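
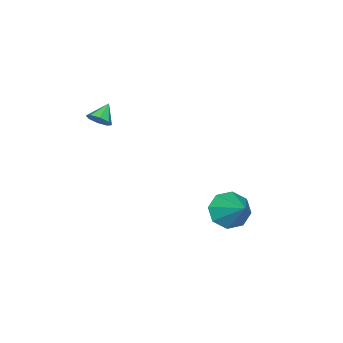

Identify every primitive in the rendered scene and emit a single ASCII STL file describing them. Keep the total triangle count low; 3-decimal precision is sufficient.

solid 
facet normal -0.435 -0.701 -0.565
outer loop
vertex -2.914 1.304 -2.636
vertex -3.802 1.588 -2.304
vertex -3.224 1.844 -3.067
endloop
endfacet
facet normal 0.911 0.290 -0.292
outer loop
vertex -2.914 1.304 -2.636
vertex -3.224 1.844 -3.067
vertex -2.978 2.912 -1.236
endloop
endfacet
facet normal -0.436 -0.700 -0.565
outer loop
vertex -3.224 1.844 -3.067
vertex -3.802 1.588 -2.304
vertex -3.873 2.235 -3.05
endloop
endfacet
facet normal 0.439 0.749 -0.496
outer loop
vertex -3.224 1.844 -3.067
vertex -3.873 2.235 -3.05
vertex -2.978 2.912 -1.236
endloop
endfacet
facet normal -0.436 -0.700 -0.566
outer loop
vertex -3.873 2.235 -3.05
vertex -3.802 1.588 -2.304
vertex -4.48 2.247 -2.597
endloop
endfacet
facet normal -0.179 0.947 -0.265
outer loop
vertex -3.873 2.235 -3.05
vertex -4.48 2.247 -2.597
vertex -2.978 2.912 -1.236
endloop
endfacet
facet normal -0.436 -0.700 -0.565
outer loop
vertex -4.48 2.247 -2.597
vertex -3.802 1.588 -2.304
vertex -4.69 1.873 -1.972
endloop
endfacet
facet normal -0.581 0.769 0.265
outer loop
vertex -4.48 2.247 -2.597
vertex -4.69 1.873 -1.972
vertex -2.978 2.912 -1.236
endloop
endfacet
facet normal -0.436 -0.700 -0.565
outer loop
vertex -4.69 1.873 -1.972
vertex -3.802 1.588 -2.304
vertex -4.379 1.332 -1.542
endloop
endfacet
facet normal -0.531 0.319 0.785
outer loop
vertex -4.69 1.873 -1.972
vertex -4.379 1.332 -1.542
vertex -2.978 2.912 -1.236
endloop
endfacet
facet normal -0.436 -0.700 -0.565
outer loop
vertex -4.379 1.332 -1.542
vertex -3.802 1.588 -2.304
vertex -3.73 0.941 -1.558
endloop
endfacet
facet normal -0.059 -0.139 0.989
outer loop
vertex -4.379 1.332 -1.542
vertex -3.73 0.941 -1.558
vertex -2.978 2.912 -1.236
endloop
endfacet
facet normal -0.436 -0.700 -0.565
outer loop
vertex -3.73 0.941 -1.558
vertex -3.802 1.588 -2.304
vertex -3.123 0.93 -2.012
endloop
endfacet
facet normal 0.560 -0.337 0.757
outer loop
vertex -3.73 0.941 -1.558
vertex -3.123 0.93 -2.012
vertex -2.978 2.912 -1.236
endloop
endfacet
facet normal -0.435 -0.700 -0.566
outer loop
vertex -3.123 0.93 -2.012
vertex -3.802 1.588 -2.304
vertex -2.914 1.304 -2.636
endloop
endfacet
facet normal 0.961 -0.159 0.227
outer loop
vertex -3.123 0.93 -2.012
vertex -2.914 1.304 -2.636
vertex -2.978 2.912 -1.236
endloop
endfacet
facet normal 0.773 0.054 -0.633
outer loop
vertex -0.214 -2.494 3.737
vertex -0.523 -2.793 3.334
vertex -0.454 -2.223 3.467
endloop
endfacet
facet normal -0.065 0.675 0.735
outer loop
vertex -0.214 -2.494 3.737
vertex -0.454 -2.223 3.467
vertex -1.297 -2.847 3.966
endloop
endfacet
facet normal 0.773 0.054 -0.632
outer loop
vertex -0.454 -2.223 3.467
vertex -0.523 -2.793 3.334
vertex -0.734 -2.286 3.119
endloop
endfacet
facet normal -0.484 0.843 0.237
outer loop
vertex -0.454 -2.223 3.467
vertex -0.734 -2.286 3.119
vertex -1.297 -2.847 3.966
endloop
endfacet
facet normal 0.773 0.053 -0.633
outer loop
vertex -0.734 -2.286 3.119
vertex -0.523 -2.793 3.334
vertex -0.891 -2.646 2.897
endloop
endfacet
facet normal -0.836 0.502 -0.223
outer loop
vertex -0.734 -2.286 3.119
vertex -0.891 -2.646 2.897
vertex -1.297 -2.847 3.966
endloop
endfacet
facet normal 0.773 0.054 -0.633
outer loop
vertex -0.891 -2.646 2.897
vertex -0.523 -2.793 3.334
vertex -0.833 -3.093 2.93
endloop
endfacet
facet normal -0.915 -0.146 -0.375
outer loop
vertex -0.891 -2.646 2.897
vertex -0.833 -3.093 2.93
vertex -1.297 -2.847 3.966
endloop
endfacet
facet normal 0.773 0.052 -0.632
outer loop
vertex -0.833 -3.093 2.93
vertex -0.523 -2.793 3.334
vertex -0.593 -3.364 3.201
endloop
endfacet
facet normal -0.674 -0.727 -0.130
outer loop
vertex -0.833 -3.093 2.93
vertex -0.593 -3.364 3.201
vertex -1.297 -2.847 3.966
endloop
endfacet
facet normal 0.773 0.052 -0.632
outer loop
vertex -0.593 -3.364 3.201
vertex -0.523 -2.793 3.334
vertex -0.313 -3.301 3.549
endloop
endfacet
facet normal -0.256 -0.894 0.368
outer loop
vertex -0.593 -3.364 3.201
vertex -0.313 -3.301 3.549
vertex -1.297 -2.847 3.966
endloop
endfacet
facet normal 0.773 0.052 -0.632
outer loop
vertex -0.313 -3.301 3.549
vertex -0.523 -2.793 3.334
vertex -0.156 -2.941 3.771
endloop
endfacet
facet normal 0.096 -0.552 0.828
outer loop
vertex -0.313 -3.301 3.549
vertex -0.156 -2.941 3.771
vertex -1.297 -2.847 3.966
endloop
endfacet
facet normal 0.773 0.052 -0.632
outer loop
vertex -0.156 -2.941 3.771
vertex -0.523 -2.793 3.334
vertex -0.214 -2.494 3.737
endloop
endfacet
facet normal 0.175 0.097 0.980
outer loop
vertex -0.156 -2.941 3.771
vertex -0.214 -2.494 3.737
vertex -1.297 -2.847 3.966
endloop
endfacet

endsolid


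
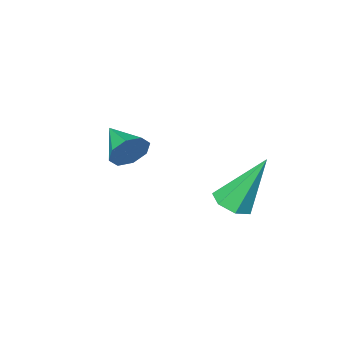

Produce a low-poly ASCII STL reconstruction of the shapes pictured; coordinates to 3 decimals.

solid 
facet normal 0.391 -0.253 -0.885
outer loop
vertex -1.578 2.177 -1.702
vertex -2.228 2.027 -1.946
vertex -1.878 2.645 -1.968
endloop
endfacet
facet normal 0.638 0.647 0.418
outer loop
vertex -1.578 2.177 -1.702
vertex -1.878 2.645 -1.968
vertex -3.072 2.573 -0.034
endloop
endfacet
facet normal 0.390 -0.252 -0.886
outer loop
vertex -1.878 2.645 -1.968
vertex -2.228 2.027 -1.946
vertex -2.442 2.648 -2.217
endloop
endfacet
facet normal -0.009 0.999 0.032
outer loop
vertex -1.878 2.645 -1.968
vertex -2.442 2.648 -2.217
vertex -3.072 2.573 -0.034
endloop
endfacet
facet normal 0.391 -0.251 -0.885
outer loop
vertex -2.442 2.648 -2.217
vertex -2.228 2.027 -1.946
vertex -2.844 2.184 -2.263
endloop
endfacet
facet normal -0.733 0.654 -0.189
outer loop
vertex -2.442 2.648 -2.217
vertex -2.844 2.184 -2.263
vertex -3.072 2.573 -0.034
endloop
endfacet
facet normal 0.391 -0.253 -0.885
outer loop
vertex -2.844 2.184 -2.263
vertex -2.228 2.027 -1.946
vertex -2.783 1.602 -2.07
endloop
endfacet
facet normal -0.988 -0.130 -0.078
outer loop
vertex -2.844 2.184 -2.263
vertex -2.783 1.602 -2.07
vertex -3.072 2.573 -0.034
endloop
endfacet
facet normal 0.391 -0.252 -0.885
outer loop
vertex -2.783 1.602 -2.07
vertex -2.228 2.027 -1.946
vertex -2.304 1.34 -1.784
endloop
endfacet
facet normal -0.584 -0.762 0.280
outer loop
vertex -2.783 1.602 -2.07
vertex -2.304 1.34 -1.784
vertex -3.072 2.573 -0.034
endloop
endfacet
facet normal 0.391 -0.252 -0.885
outer loop
vertex -2.304 1.34 -1.784
vertex -2.228 2.027 -1.946
vertex -1.768 1.596 -1.62
endloop
endfacet
facet normal 0.177 -0.766 0.618
outer loop
vertex -2.304 1.34 -1.784
vertex -1.768 1.596 -1.62
vertex -3.072 2.573 -0.034
endloop
endfacet
facet normal 0.391 -0.253 -0.885
outer loop
vertex -1.768 1.596 -1.62
vertex -2.228 2.027 -1.946
vertex -1.578 2.177 -1.702
endloop
endfacet
facet normal 0.721 -0.140 0.679
outer loop
vertex -1.768 1.596 -1.62
vertex -1.578 2.177 -1.702
vertex -3.072 2.573 -0.034
endloop
endfacet
facet normal 0.077 0.963 -0.260
outer loop
vertex -0.256 -1.371 -1.419
vertex -0.577 -1.176 -0.792
vertex 0.112 -1.289 -1.007
endloop
endfacet
facet normal 0.641 -0.623 -0.449
outer loop
vertex -0.256 -1.371 -1.419
vertex 0.112 -1.289 -1.007
vertex -0.683 -2.524 -0.428
endloop
endfacet
facet normal 0.076 0.962 -0.262
outer loop
vertex 0.112 -1.289 -1.007
vertex -0.577 -1.176 -0.792
vertex 0.077 -1.14 -0.469
endloop
endfacet
facet normal 0.864 -0.469 0.186
outer loop
vertex 0.112 -1.289 -1.007
vertex 0.077 -1.14 -0.469
vertex -0.683 -2.524 -0.428
endloop
endfacet
facet normal 0.076 0.963 -0.260
outer loop
vertex 0.077 -1.14 -0.469
vertex -0.577 -1.176 -0.792
vertex -0.342 -1.013 -0.121
endloop
endfacet
facet normal 0.560 -0.284 0.778
outer loop
vertex 0.077 -1.14 -0.469
vertex -0.342 -1.013 -0.121
vertex -0.683 -2.524 -0.428
endloop
endfacet
facet normal 0.076 0.962 -0.261
outer loop
vertex -0.342 -1.013 -0.121
vertex -0.577 -1.176 -0.792
vertex -0.898 -0.981 -0.166
endloop
endfacet
facet normal -0.090 -0.179 0.980
outer loop
vertex -0.342 -1.013 -0.121
vertex -0.898 -0.981 -0.166
vertex -0.683 -2.524 -0.428
endloop
endfacet
facet normal 0.075 0.962 -0.261
outer loop
vertex -0.898 -0.981 -0.166
vertex -0.577 -1.176 -0.792
vertex -1.266 -1.064 -0.578
endloop
endfacet
facet normal -0.707 -0.213 0.674
outer loop
vertex -0.898 -0.981 -0.166
vertex -1.266 -1.064 -0.578
vertex -0.683 -2.524 -0.428
endloop
endfacet
facet normal 0.076 0.963 -0.260
outer loop
vertex -1.266 -1.064 -0.578
vertex -0.577 -1.176 -0.792
vertex -1.23 -1.212 -1.116
endloop
endfacet
facet normal -0.929 -0.367 0.039
outer loop
vertex -1.266 -1.064 -0.578
vertex -1.23 -1.212 -1.116
vertex -0.683 -2.524 -0.428
endloop
endfacet
facet normal 0.077 0.962 -0.262
outer loop
vertex -1.23 -1.212 -1.116
vertex -0.577 -1.176 -0.792
vertex -0.812 -1.34 -1.464
endloop
endfacet
facet normal -0.627 -0.550 -0.551
outer loop
vertex -1.23 -1.212 -1.116
vertex -0.812 -1.34 -1.464
vertex -0.683 -2.524 -0.428
endloop
endfacet
facet normal 0.075 0.962 -0.261
outer loop
vertex -0.812 -1.34 -1.464
vertex -0.577 -1.176 -0.792
vertex -0.256 -1.371 -1.419
endloop
endfacet
facet normal 0.024 -0.657 -0.754
outer loop
vertex -0.812 -1.34 -1.464
vertex -0.256 -1.371 -1.419
vertex -0.683 -2.524 -0.428
endloop
endfacet

endsolid


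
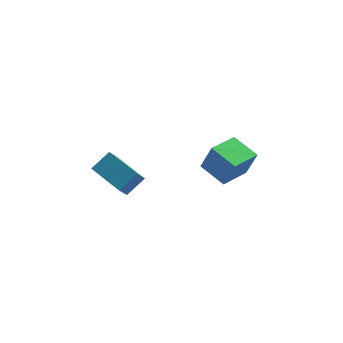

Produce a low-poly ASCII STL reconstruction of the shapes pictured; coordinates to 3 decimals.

solid 
facet normal -0.685 0.667 0.293
outer loop
vertex -4.37 -0.748 -1.087
vertex -3.4 -0.098 -0.297
vertex -3.959 0.259 -2.42
endloop
endfacet
facet normal -0.688 -0.461 -0.560
outer loop
vertex -2.5 -1.162 -3.043
vertex -4.37 -0.748 -1.087
vertex -3.959 0.259 -2.42
endloop
endfacet
facet normal -0.685 0.667 0.293
outer loop
vertex -3.959 0.259 -2.42
vertex -3.4 -0.098 -0.297
vertex -2.989 0.909 -1.63
endloop
endfacet
facet normal 0.239 0.585 -0.775
outer loop
vertex -2.989 0.909 -1.63
vertex -2.5 -1.162 -3.043
vertex -3.959 0.259 -2.42
endloop
endfacet
facet normal -0.239 -0.585 0.775
outer loop
vertex -4.37 -0.748 -1.087
vertex -1.941 -1.519 -0.92
vertex -3.4 -0.098 -0.297
endloop
endfacet
facet normal -0.688 -0.461 -0.560
outer loop
vertex -2.911 -2.169 -1.71
vertex -4.37 -0.748 -1.087
vertex -2.5 -1.162 -3.043
endloop
endfacet
facet normal -0.239 -0.585 0.775
outer loop
vertex -2.911 -2.169 -1.71
vertex -1.941 -1.519 -0.92
vertex -4.37 -0.748 -1.087
endloop
endfacet
facet normal 0.688 0.461 0.560
outer loop
vertex -3.4 -0.098 -0.297
vertex -1.941 -1.519 -0.92
vertex -2.989 0.909 -1.63
endloop
endfacet
facet normal 0.239 0.585 -0.775
outer loop
vertex -1.53 -0.512 -2.253
vertex -2.5 -1.162 -3.043
vertex -2.989 0.909 -1.63
endloop
endfacet
facet normal 0.688 0.461 0.560
outer loop
vertex -2.989 0.909 -1.63
vertex -1.941 -1.519 -0.92
vertex -1.53 -0.512 -2.253
endloop
endfacet
facet normal 0.685 -0.667 -0.293
outer loop
vertex -1.53 -0.512 -2.253
vertex -2.911 -2.169 -1.71
vertex -2.5 -1.162 -3.043
endloop
endfacet
facet normal 0.685 -0.667 -0.293
outer loop
vertex -1.941 -1.519 -0.92
vertex -2.911 -2.169 -1.71
vertex -1.53 -0.512 -2.253
endloop
endfacet
facet normal -0.670 0.682 0.293
outer loop
vertex 2.209 2.308 -2.256
vertex 3.558 3.775 -2.585
vertex 1.622 2.465 -3.961
endloop
endfacet
facet normal -0.667 -0.727 0.163
outer loop
vertex 2.842 1.225 -4.495
vertex 2.209 2.308 -2.256
vertex 1.622 2.465 -3.961
endloop
endfacet
facet normal -0.670 0.682 0.294
outer loop
vertex 1.622 2.465 -3.961
vertex 3.558 3.775 -2.585
vertex 2.971 3.933 -4.29
endloop
endfacet
facet normal -0.324 0.087 -0.942
outer loop
vertex 2.971 3.933 -4.29
vertex 2.842 1.225 -4.495
vertex 1.622 2.465 -3.961
endloop
endfacet
facet normal 0.324 -0.087 0.942
outer loop
vertex 2.209 2.308 -2.256
vertex 4.778 2.535 -3.119
vertex 3.558 3.775 -2.585
endloop
endfacet
facet normal -0.668 -0.726 0.163
outer loop
vertex 3.429 1.067 -2.79
vertex 2.209 2.308 -2.256
vertex 2.842 1.225 -4.495
endloop
endfacet
facet normal 0.324 -0.087 0.942
outer loop
vertex 3.429 1.067 -2.79
vertex 4.778 2.535 -3.119
vertex 2.209 2.308 -2.256
endloop
endfacet
facet normal 0.667 0.727 -0.162
outer loop
vertex 3.558 3.775 -2.585
vertex 4.778 2.535 -3.119
vertex 2.971 3.933 -4.29
endloop
endfacet
facet normal -0.324 0.087 -0.942
outer loop
vertex 4.191 2.692 -4.824
vertex 2.842 1.225 -4.495
vertex 2.971 3.933 -4.29
endloop
endfacet
facet normal 0.668 0.726 -0.163
outer loop
vertex 2.971 3.933 -4.29
vertex 4.778 2.535 -3.119
vertex 4.191 2.692 -4.824
endloop
endfacet
facet normal 0.670 -0.682 -0.294
outer loop
vertex 4.191 2.692 -4.824
vertex 3.429 1.067 -2.79
vertex 2.842 1.225 -4.495
endloop
endfacet
facet normal 0.670 -0.682 -0.294
outer loop
vertex 4.778 2.535 -3.119
vertex 3.429 1.067 -2.79
vertex 4.191 2.692 -4.824
endloop
endfacet

endsolid


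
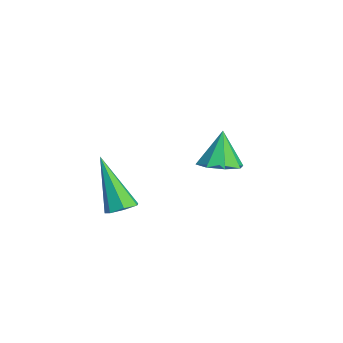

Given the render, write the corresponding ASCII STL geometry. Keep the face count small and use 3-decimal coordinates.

solid 
facet normal 0.296 -0.145 -0.944
outer loop
vertex -0.565 0.158 0.321
vertex -1.043 0.674 0.092
vertex -0.337 0.676 0.313
endloop
endfacet
facet normal 0.635 -0.268 0.724
outer loop
vertex -0.565 0.158 0.321
vertex -0.337 0.676 0.313
vertex -1.437 0.866 1.348
endloop
endfacet
facet normal 0.296 -0.144 -0.944
outer loop
vertex -0.337 0.676 0.313
vertex -1.043 0.674 0.092
vertex -0.522 1.194 0.176
endloop
endfacet
facet normal 0.663 0.404 0.631
outer loop
vertex -0.337 0.676 0.313
vertex -0.522 1.194 0.176
vertex -1.437 0.866 1.348
endloop
endfacet
facet normal 0.296 -0.144 -0.944
outer loop
vertex -0.522 1.194 0.176
vertex -1.043 0.674 0.092
vertex -1.013 1.407 -0.01
endloop
endfacet
facet normal 0.223 0.880 0.420
outer loop
vertex -0.522 1.194 0.176
vertex -1.013 1.407 -0.01
vertex -1.437 0.866 1.348
endloop
endfacet
facet normal 0.295 -0.144 -0.945
outer loop
vertex -1.013 1.407 -0.01
vertex -1.043 0.674 0.092
vertex -1.521 1.191 -0.136
endloop
endfacet
facet normal -0.427 0.878 0.216
outer loop
vertex -1.013 1.407 -0.01
vertex -1.521 1.191 -0.136
vertex -1.437 0.866 1.348
endloop
endfacet
facet normal 0.296 -0.143 -0.944
outer loop
vertex -1.521 1.191 -0.136
vertex -1.043 0.674 0.092
vertex -1.749 0.673 -0.129
endloop
endfacet
facet normal -0.906 0.401 0.139
outer loop
vertex -1.521 1.191 -0.136
vertex -1.749 0.673 -0.129
vertex -1.437 0.866 1.348
endloop
endfacet
facet normal 0.296 -0.144 -0.944
outer loop
vertex -1.749 0.673 -0.129
vertex -1.043 0.674 0.092
vertex -1.564 0.155 0.008
endloop
endfacet
facet normal -0.934 -0.272 0.233
outer loop
vertex -1.749 0.673 -0.129
vertex -1.564 0.155 0.008
vertex -1.437 0.866 1.348
endloop
endfacet
facet normal 0.295 -0.144 -0.944
outer loop
vertex -1.564 0.155 0.008
vertex -1.043 0.674 0.092
vertex -1.073 -0.058 0.194
endloop
endfacet
facet normal -0.493 -0.748 0.444
outer loop
vertex -1.564 0.155 0.008
vertex -1.073 -0.058 0.194
vertex -1.437 0.866 1.348
endloop
endfacet
facet normal 0.297 -0.144 -0.944
outer loop
vertex -1.073 -0.058 0.194
vertex -1.043 0.674 0.092
vertex -0.565 0.158 0.321
endloop
endfacet
facet normal 0.156 -0.747 0.647
outer loop
vertex -1.073 -0.058 0.194
vertex -0.565 0.158 0.321
vertex -1.437 0.866 1.348
endloop
endfacet
facet normal 0.457 0.230 -0.859
outer loop
vertex 2.91 -3.371 0.936
vertex 2.592 -2.978 0.872
vertex 3.043 -2.986 1.11
endloop
endfacet
facet normal 0.708 -0.479 0.519
outer loop
vertex 2.91 -3.371 0.936
vertex 3.043 -2.986 1.11
vertex 1.708 -3.422 2.528
endloop
endfacet
facet normal 0.457 0.231 -0.859
outer loop
vertex 3.043 -2.986 1.11
vertex 2.592 -2.978 0.872
vertex 2.836 -2.595 1.105
endloop
endfacet
facet normal 0.629 0.342 0.698
outer loop
vertex 3.043 -2.986 1.11
vertex 2.836 -2.595 1.105
vertex 1.708 -3.422 2.528
endloop
endfacet
facet normal 0.459 0.230 -0.858
outer loop
vertex 2.836 -2.595 1.105
vertex 2.592 -2.978 0.872
vertex 2.446 -2.492 0.924
endloop
endfacet
facet normal -0.004 0.866 0.500
outer loop
vertex 2.836 -2.595 1.105
vertex 2.446 -2.492 0.924
vertex 1.708 -3.422 2.528
endloop
endfacet
facet normal 0.458 0.230 -0.859
outer loop
vertex 2.446 -2.492 0.924
vertex 2.592 -2.978 0.872
vertex 2.165 -2.754 0.704
endloop
endfacet
facet normal -0.712 0.698 0.077
outer loop
vertex 2.446 -2.492 0.924
vertex 2.165 -2.754 0.704
vertex 1.708 -3.422 2.528
endloop
endfacet
facet normal 0.459 0.231 -0.858
outer loop
vertex 2.165 -2.754 0.704
vertex 2.592 -2.978 0.872
vertex 2.206 -3.185 0.61
endloop
endfacet
facet normal -0.966 -0.036 -0.255
outer loop
vertex 2.165 -2.754 0.704
vertex 2.206 -3.185 0.61
vertex 1.708 -3.422 2.528
endloop
endfacet
facet normal 0.458 0.232 -0.858
outer loop
vertex 2.206 -3.185 0.61
vertex 2.592 -2.978 0.872
vertex 2.538 -3.459 0.713
endloop
endfacet
facet normal -0.571 -0.784 -0.245
outer loop
vertex 2.206 -3.185 0.61
vertex 2.538 -3.459 0.713
vertex 1.708 -3.422 2.528
endloop
endfacet
facet normal 0.459 0.232 -0.858
outer loop
vertex 2.538 -3.459 0.713
vertex 2.592 -2.978 0.872
vertex 2.91 -3.371 0.936
endloop
endfacet
facet normal 0.173 -0.980 0.099
outer loop
vertex 2.538 -3.459 0.713
vertex 2.91 -3.371 0.936
vertex 1.708 -3.422 2.528
endloop
endfacet

endsolid


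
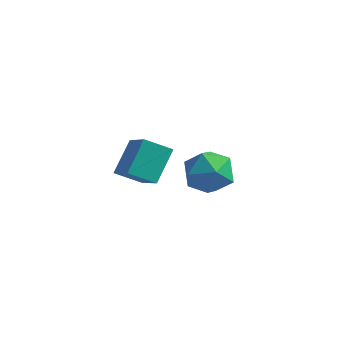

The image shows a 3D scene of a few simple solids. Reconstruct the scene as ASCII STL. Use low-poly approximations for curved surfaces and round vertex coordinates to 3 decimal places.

solid 
facet normal 0.374 -0.042 0.926
outer loop
vertex -0.176 0.126 4.383
vertex -0.837 -0.291 4.631
vertex -0.181 -0.693 4.348
endloop
endfacet
facet normal 0.897 -0.024 0.441
outer loop
vertex -0.176 0.126 4.383
vertex -0.181 -0.693 4.348
vertex 0.135 -0.258 3.729
endloop
endfacet
facet normal 0.819 0.571 0.054
outer loop
vertex -0.176 0.126 4.383
vertex 0.135 -0.258 3.729
vertex -0.326 0.413 3.63
endloop
endfacet
facet normal 0.248 0.921 0.302
outer loop
vertex -0.176 0.126 4.383
vertex -0.326 0.413 3.63
vertex -0.927 0.392 4.188
endloop
endfacet
facet normal -0.026 0.542 0.840
outer loop
vertex -0.176 0.126 4.383
vertex -0.927 0.392 4.188
vertex -0.837 -0.291 4.631
endloop
endfacet
facet normal 0.813 -0.583 0.005
outer loop
vertex 0.135 -0.258 3.729
vertex -0.181 -0.693 4.348
vertex -0.333 -0.912 3.572
endloop
endfacet
facet normal -0.034 -0.612 0.790
outer loop
vertex -0.181 -0.693 4.348
vertex -0.837 -0.291 4.631
vertex -0.934 -0.933 4.13
endloop
endfacet
facet normal -0.683 0.332 0.651
outer loop
vertex -0.837 -0.291 4.631
vertex -0.927 0.392 4.188
vertex -1.395 -0.262 4.031
endloop
endfacet
facet normal -0.238 0.946 -0.220
outer loop
vertex -0.927 0.392 4.188
vertex -0.326 0.413 3.63
vertex -1.079 0.173 3.412
endloop
endfacet
facet normal 0.686 0.380 -0.620
outer loop
vertex -0.326 0.413 3.63
vertex 0.135 -0.258 3.729
vertex -0.423 -0.229 3.129
endloop
endfacet
facet normal -0.248 -0.921 -0.302
outer loop
vertex -1.084 -0.646 3.377
vertex -0.333 -0.912 3.572
vertex -0.934 -0.933 4.13
endloop
endfacet
facet normal -0.819 -0.571 -0.054
outer loop
vertex -1.084 -0.646 3.377
vertex -0.934 -0.933 4.13
vertex -1.395 -0.262 4.031
endloop
endfacet
facet normal -0.897 0.024 -0.441
outer loop
vertex -1.084 -0.646 3.377
vertex -1.395 -0.262 4.031
vertex -1.079 0.173 3.412
endloop
endfacet
facet normal -0.374 0.042 -0.926
outer loop
vertex -1.084 -0.646 3.377
vertex -1.079 0.173 3.412
vertex -0.423 -0.229 3.129
endloop
endfacet
facet normal 0.026 -0.542 -0.840
outer loop
vertex -1.084 -0.646 3.377
vertex -0.423 -0.229 3.129
vertex -0.333 -0.912 3.572
endloop
endfacet
facet normal 0.238 -0.946 0.220
outer loop
vertex -0.934 -0.933 4.13
vertex -0.333 -0.912 3.572
vertex -0.181 -0.693 4.348
endloop
endfacet
facet normal -0.686 -0.380 0.620
outer loop
vertex -1.395 -0.262 4.031
vertex -0.934 -0.933 4.13
vertex -0.837 -0.291 4.631
endloop
endfacet
facet normal -0.813 0.583 -0.005
outer loop
vertex -1.079 0.173 3.412
vertex -1.395 -0.262 4.031
vertex -0.927 0.392 4.188
endloop
endfacet
facet normal 0.034 0.612 -0.790
outer loop
vertex -0.423 -0.229 3.129
vertex -1.079 0.173 3.412
vertex -0.326 0.413 3.63
endloop
endfacet
facet normal 0.683 -0.332 -0.651
outer loop
vertex -0.333 -0.912 3.572
vertex -0.423 -0.229 3.129
vertex 0.135 -0.258 3.729
endloop
endfacet
facet normal -0.551 0.570 -0.610
outer loop
vertex -4.704 1.482 1.056
vertex -4.673 2.438 1.921
vertex -3.919 1.816 0.659
endloop
endfacet
facet normal -0.024 -0.741 -0.671
outer loop
vertex -2.747 0.602 1.959
vertex -4.704 1.482 1.056
vertex -3.919 1.816 0.659
endloop
endfacet
facet normal -0.551 0.570 -0.610
outer loop
vertex -3.919 1.816 0.659
vertex -4.673 2.438 1.921
vertex -3.889 2.772 1.525
endloop
endfacet
facet normal 0.835 0.355 -0.421
outer loop
vertex -3.889 2.772 1.525
vertex -2.747 0.602 1.959
vertex -3.919 1.816 0.659
endloop
endfacet
facet normal -0.835 -0.354 0.422
outer loop
vertex -4.704 1.482 1.056
vertex -3.501 1.224 3.221
vertex -4.673 2.438 1.921
endloop
endfacet
facet normal -0.023 -0.741 -0.671
outer loop
vertex -3.531 0.268 2.355
vertex -4.704 1.482 1.056
vertex -2.747 0.602 1.959
endloop
endfacet
facet normal -0.834 -0.355 0.421
outer loop
vertex -3.531 0.268 2.355
vertex -3.501 1.224 3.221
vertex -4.704 1.482 1.056
endloop
endfacet
facet normal 0.023 0.741 0.671
outer loop
vertex -4.673 2.438 1.921
vertex -3.501 1.224 3.221
vertex -3.889 2.772 1.525
endloop
endfacet
facet normal 0.834 0.355 -0.422
outer loop
vertex -2.716 1.558 2.824
vertex -2.747 0.602 1.959
vertex -3.889 2.772 1.525
endloop
endfacet
facet normal 0.024 0.741 0.671
outer loop
vertex -3.889 2.772 1.525
vertex -3.501 1.224 3.221
vertex -2.716 1.558 2.824
endloop
endfacet
facet normal 0.551 -0.570 0.610
outer loop
vertex -2.716 1.558 2.824
vertex -3.531 0.268 2.355
vertex -2.747 0.602 1.959
endloop
endfacet
facet normal 0.551 -0.570 0.610
outer loop
vertex -3.501 1.224 3.221
vertex -3.531 0.268 2.355
vertex -2.716 1.558 2.824
endloop
endfacet

endsolid


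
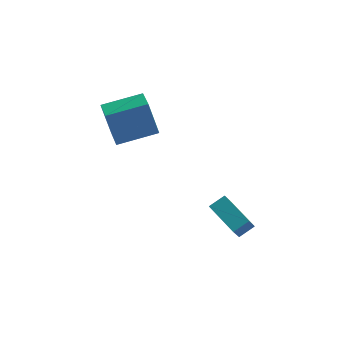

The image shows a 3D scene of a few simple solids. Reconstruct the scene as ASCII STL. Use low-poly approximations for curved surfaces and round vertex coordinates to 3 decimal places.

solid 
facet normal -0.771 0.514 0.377
outer loop
vertex 1.672 -0.854 -1.853
vertex 2.29 -0.268 -1.388
vertex 1.706 0.225 -3.256
endloop
endfacet
facet normal -0.637 -0.603 -0.479
outer loop
vertex 3.17 -0.752 -3.972
vertex 1.672 -0.854 -1.853
vertex 1.706 0.225 -3.256
endloop
endfacet
facet normal -0.771 0.514 0.377
outer loop
vertex 1.706 0.225 -3.256
vertex 2.29 -0.268 -1.388
vertex 2.323 0.81 -2.791
endloop
endfacet
facet normal 0.019 0.610 -0.792
outer loop
vertex 2.323 0.81 -2.791
vertex 3.17 -0.752 -3.972
vertex 1.706 0.225 -3.256
endloop
endfacet
facet normal -0.019 -0.609 0.793
outer loop
vertex 1.672 -0.854 -1.853
vertex 3.754 -1.245 -2.104
vertex 2.29 -0.268 -1.388
endloop
endfacet
facet normal -0.637 -0.604 -0.479
outer loop
vertex 3.137 -1.83 -2.569
vertex 1.672 -0.854 -1.853
vertex 3.17 -0.752 -3.972
endloop
endfacet
facet normal -0.019 -0.610 0.792
outer loop
vertex 3.137 -1.83 -2.569
vertex 3.754 -1.245 -2.104
vertex 1.672 -0.854 -1.853
endloop
endfacet
facet normal 0.637 0.604 0.479
outer loop
vertex 2.29 -0.268 -1.388
vertex 3.754 -1.245 -2.104
vertex 2.323 0.81 -2.791
endloop
endfacet
facet normal 0.019 0.609 -0.793
outer loop
vertex 3.788 -0.166 -3.507
vertex 3.17 -0.752 -3.972
vertex 2.323 0.81 -2.791
endloop
endfacet
facet normal 0.637 0.604 0.480
outer loop
vertex 2.323 0.81 -2.791
vertex 3.754 -1.245 -2.104
vertex 3.788 -0.166 -3.507
endloop
endfacet
facet normal 0.771 -0.514 -0.377
outer loop
vertex 3.788 -0.166 -3.507
vertex 3.137 -1.83 -2.569
vertex 3.17 -0.752 -3.972
endloop
endfacet
facet normal 0.771 -0.514 -0.376
outer loop
vertex 3.754 -1.245 -2.104
vertex 3.137 -1.83 -2.569
vertex 3.788 -0.166 -3.507
endloop
endfacet
facet normal -0.843 -0.494 -0.211
outer loop
vertex -3.499 -0.698 3.639
vertex -4.165 0.595 3.272
vertex -2.908 -0.917 1.794
endloop
endfacet
facet normal 0.444 -0.862 0.244
outer loop
vertex -1.095 0.145 2.248
vertex -3.499 -0.698 3.639
vertex -2.908 -0.917 1.794
endloop
endfacet
facet normal -0.843 -0.494 -0.211
outer loop
vertex -2.908 -0.917 1.794
vertex -4.165 0.595 3.272
vertex -3.574 0.376 1.427
endloop
endfacet
facet normal 0.303 -0.113 -0.946
outer loop
vertex -3.574 0.376 1.427
vertex -1.095 0.145 2.248
vertex -2.908 -0.917 1.794
endloop
endfacet
facet normal -0.303 0.113 0.946
outer loop
vertex -3.499 -0.698 3.639
vertex -2.352 1.657 3.726
vertex -4.165 0.595 3.272
endloop
endfacet
facet normal 0.444 -0.862 0.244
outer loop
vertex -1.686 0.364 4.093
vertex -3.499 -0.698 3.639
vertex -1.095 0.145 2.248
endloop
endfacet
facet normal -0.303 0.113 0.946
outer loop
vertex -1.686 0.364 4.093
vertex -2.352 1.657 3.726
vertex -3.499 -0.698 3.639
endloop
endfacet
facet normal -0.444 0.862 -0.244
outer loop
vertex -4.165 0.595 3.272
vertex -2.352 1.657 3.726
vertex -3.574 0.376 1.427
endloop
endfacet
facet normal 0.303 -0.113 -0.946
outer loop
vertex -1.761 1.438 1.881
vertex -1.095 0.145 2.248
vertex -3.574 0.376 1.427
endloop
endfacet
facet normal -0.444 0.862 -0.244
outer loop
vertex -3.574 0.376 1.427
vertex -2.352 1.657 3.726
vertex -1.761 1.438 1.881
endloop
endfacet
facet normal 0.843 0.494 0.211
outer loop
vertex -1.761 1.438 1.881
vertex -1.686 0.364 4.093
vertex -1.095 0.145 2.248
endloop
endfacet
facet normal 0.843 0.494 0.211
outer loop
vertex -2.352 1.657 3.726
vertex -1.686 0.364 4.093
vertex -1.761 1.438 1.881
endloop
endfacet

endsolid


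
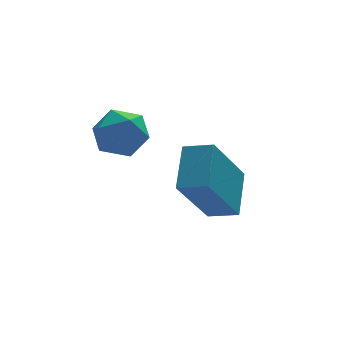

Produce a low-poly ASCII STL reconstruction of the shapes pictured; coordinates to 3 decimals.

solid 
facet normal -0.350 -0.740 0.575
outer loop
vertex -3.342 2.91 0.529
vertex -2.867 2.358 0.108
vertex -2.56 2.743 0.79
endloop
endfacet
facet normal -0.338 -0.122 0.933
outer loop
vertex -3.342 2.91 0.529
vertex -2.56 2.743 0.79
vertex -2.843 3.535 0.791
endloop
endfacet
facet normal -0.739 0.349 0.576
outer loop
vertex -3.342 2.91 0.529
vertex -2.843 3.535 0.791
vertex -3.325 3.639 0.109
endloop
endfacet
facet normal -1.000 0.022 -0.002
outer loop
vertex -3.342 2.91 0.529
vertex -3.325 3.639 0.109
vertex -3.34 2.912 -0.313
endloop
endfacet
facet normal -0.759 -0.651 -0.003
outer loop
vertex -3.342 2.91 0.529
vertex -3.34 2.912 -0.313
vertex -2.867 2.358 0.108
endloop
endfacet
facet normal 0.333 0.118 0.935
outer loop
vertex -2.843 3.535 0.791
vertex -2.56 2.743 0.79
vertex -2.06 3.368 0.533
endloop
endfacet
facet normal 0.313 -0.880 0.356
outer loop
vertex -2.56 2.743 0.79
vertex -2.867 2.358 0.108
vertex -2.075 2.641 0.111
endloop
endfacet
facet normal -0.348 -0.737 -0.579
outer loop
vertex -2.867 2.358 0.108
vertex -3.34 2.912 -0.313
vertex -2.557 2.745 -0.571
endloop
endfacet
facet normal -0.736 0.351 -0.579
outer loop
vertex -3.34 2.912 -0.313
vertex -3.325 3.639 0.109
vertex -2.84 3.537 -0.57
endloop
endfacet
facet normal -0.316 0.879 0.357
outer loop
vertex -3.325 3.639 0.109
vertex -2.843 3.535 0.791
vertex -2.533 3.922 0.112
endloop
endfacet
facet normal 1.000 -0.022 0.002
outer loop
vertex -2.058 3.37 -0.309
vertex -2.06 3.368 0.533
vertex -2.075 2.641 0.111
endloop
endfacet
facet normal 0.739 -0.349 -0.576
outer loop
vertex -2.058 3.37 -0.309
vertex -2.075 2.641 0.111
vertex -2.557 2.745 -0.571
endloop
endfacet
facet normal 0.338 0.122 -0.933
outer loop
vertex -2.058 3.37 -0.309
vertex -2.557 2.745 -0.571
vertex -2.84 3.537 -0.57
endloop
endfacet
facet normal 0.350 0.740 -0.575
outer loop
vertex -2.058 3.37 -0.309
vertex -2.84 3.537 -0.57
vertex -2.533 3.922 0.112
endloop
endfacet
facet normal 0.759 0.651 0.003
outer loop
vertex -2.058 3.37 -0.309
vertex -2.533 3.922 0.112
vertex -2.06 3.368 0.533
endloop
endfacet
facet normal 0.736 -0.351 0.579
outer loop
vertex -2.075 2.641 0.111
vertex -2.06 3.368 0.533
vertex -2.56 2.743 0.79
endloop
endfacet
facet normal 0.316 -0.879 -0.357
outer loop
vertex -2.557 2.745 -0.571
vertex -2.075 2.641 0.111
vertex -2.867 2.358 0.108
endloop
endfacet
facet normal -0.333 -0.118 -0.935
outer loop
vertex -2.84 3.537 -0.57
vertex -2.557 2.745 -0.571
vertex -3.34 2.912 -0.313
endloop
endfacet
facet normal -0.313 0.880 -0.356
outer loop
vertex -2.533 3.922 0.112
vertex -2.84 3.537 -0.57
vertex -3.325 3.639 0.109
endloop
endfacet
facet normal 0.348 0.737 0.579
outer loop
vertex -2.06 3.368 0.533
vertex -2.533 3.922 0.112
vertex -2.843 3.535 0.791
endloop
endfacet
facet normal -0.790 0.553 -0.265
outer loop
vertex -2.135 0.131 -0.254
vertex -1.633 1.216 0.514
vertex -1.078 0.835 -1.939
endloop
endfacet
facet normal -0.354 -0.763 -0.541
outer loop
vertex -0.407 0.364 -1.714
vertex -2.135 0.131 -0.254
vertex -1.078 0.835 -1.939
endloop
endfacet
facet normal -0.790 0.553 -0.265
outer loop
vertex -1.078 0.835 -1.939
vertex -1.633 1.216 0.514
vertex -0.576 1.919 -1.171
endloop
endfacet
facet normal 0.502 0.333 -0.798
outer loop
vertex -0.576 1.919 -1.171
vertex -0.407 0.364 -1.714
vertex -1.078 0.835 -1.939
endloop
endfacet
facet normal -0.502 -0.333 0.798
outer loop
vertex -2.135 0.131 -0.254
vertex -0.962 0.745 0.739
vertex -1.633 1.216 0.514
endloop
endfacet
facet normal -0.354 -0.764 -0.540
outer loop
vertex -1.464 -0.339 -0.029
vertex -2.135 0.131 -0.254
vertex -0.407 0.364 -1.714
endloop
endfacet
facet normal -0.501 -0.333 0.798
outer loop
vertex -1.464 -0.339 -0.029
vertex -0.962 0.745 0.739
vertex -2.135 0.131 -0.254
endloop
endfacet
facet normal 0.354 0.763 0.541
outer loop
vertex -1.633 1.216 0.514
vertex -0.962 0.745 0.739
vertex -0.576 1.919 -1.171
endloop
endfacet
facet normal 0.501 0.333 -0.799
outer loop
vertex 0.095 1.449 -0.946
vertex -0.407 0.364 -1.714
vertex -0.576 1.919 -1.171
endloop
endfacet
facet normal 0.353 0.763 0.541
outer loop
vertex -0.576 1.919 -1.171
vertex -0.962 0.745 0.739
vertex 0.095 1.449 -0.946
endloop
endfacet
facet normal 0.790 -0.553 0.265
outer loop
vertex 0.095 1.449 -0.946
vertex -1.464 -0.339 -0.029
vertex -0.407 0.364 -1.714
endloop
endfacet
facet normal 0.790 -0.553 0.264
outer loop
vertex -0.962 0.745 0.739
vertex -1.464 -0.339 -0.029
vertex 0.095 1.449 -0.946
endloop
endfacet

endsolid


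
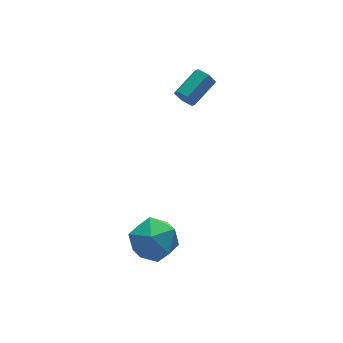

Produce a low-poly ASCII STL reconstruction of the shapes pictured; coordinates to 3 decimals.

solid 
facet normal 0.364 0.857 0.364
outer loop
vertex -1.624 1.423 -2.25
vertex -1.386 0.892 -1.238
vertex -0.587 0.914 -2.088
endloop
endfacet
facet normal 0.457 0.821 -0.343
outer loop
vertex -1.624 1.423 -2.25
vertex -0.587 0.914 -2.088
vertex -1.141 0.796 -3.108
endloop
endfacet
facet normal -0.185 0.741 -0.646
outer loop
vertex -1.624 1.423 -2.25
vertex -1.141 0.796 -3.108
vertex -2.284 0.702 -2.889
endloop
endfacet
facet normal -0.674 0.728 -0.125
outer loop
vertex -1.624 1.423 -2.25
vertex -2.284 0.702 -2.889
vertex -2.435 0.761 -1.733
endloop
endfacet
facet normal -0.335 0.800 0.498
outer loop
vertex -1.624 1.423 -2.25
vertex -2.435 0.761 -1.733
vertex -1.386 0.892 -1.238
endloop
endfacet
facet normal 0.842 0.238 -0.485
outer loop
vertex -1.141 0.796 -3.108
vertex -0.587 0.914 -2.088
vertex -0.605 -0.121 -2.627
endloop
endfacet
facet normal 0.692 0.296 0.658
outer loop
vertex -0.587 0.914 -2.088
vertex -1.386 0.892 -1.238
vertex -0.756 -0.062 -1.471
endloop
endfacet
facet normal -0.438 0.203 0.876
outer loop
vertex -1.386 0.892 -1.238
vertex -2.435 0.761 -1.733
vertex -1.899 -0.156 -1.252
endloop
endfacet
facet normal -0.987 0.087 -0.133
outer loop
vertex -2.435 0.761 -1.733
vertex -2.284 0.702 -2.889
vertex -2.453 -0.274 -2.272
endloop
endfacet
facet normal -0.196 0.109 -0.975
outer loop
vertex -2.284 0.702 -2.889
vertex -1.141 0.796 -3.108
vertex -1.654 -0.252 -3.122
endloop
endfacet
facet normal 0.674 -0.728 0.125
outer loop
vertex -1.416 -0.783 -2.11
vertex -0.605 -0.121 -2.627
vertex -0.756 -0.062 -1.471
endloop
endfacet
facet normal 0.185 -0.741 0.646
outer loop
vertex -1.416 -0.783 -2.11
vertex -0.756 -0.062 -1.471
vertex -1.899 -0.156 -1.252
endloop
endfacet
facet normal -0.457 -0.821 0.343
outer loop
vertex -1.416 -0.783 -2.11
vertex -1.899 -0.156 -1.252
vertex -2.453 -0.274 -2.272
endloop
endfacet
facet normal -0.364 -0.857 -0.364
outer loop
vertex -1.416 -0.783 -2.11
vertex -2.453 -0.274 -2.272
vertex -1.654 -0.252 -3.122
endloop
endfacet
facet normal 0.335 -0.800 -0.498
outer loop
vertex -1.416 -0.783 -2.11
vertex -1.654 -0.252 -3.122
vertex -0.605 -0.121 -2.627
endloop
endfacet
facet normal 0.987 -0.087 0.133
outer loop
vertex -0.756 -0.062 -1.471
vertex -0.605 -0.121 -2.627
vertex -0.587 0.914 -2.088
endloop
endfacet
facet normal 0.196 -0.109 0.975
outer loop
vertex -1.899 -0.156 -1.252
vertex -0.756 -0.062 -1.471
vertex -1.386 0.892 -1.238
endloop
endfacet
facet normal -0.842 -0.238 0.485
outer loop
vertex -2.453 -0.274 -2.272
vertex -1.899 -0.156 -1.252
vertex -2.435 0.761 -1.733
endloop
endfacet
facet normal -0.692 -0.296 -0.658
outer loop
vertex -1.654 -0.252 -3.122
vertex -2.453 -0.274 -2.272
vertex -2.284 0.702 -2.889
endloop
endfacet
facet normal 0.438 -0.203 -0.876
outer loop
vertex -0.605 -0.121 -2.627
vertex -1.654 -0.252 -3.122
vertex -1.141 0.796 -3.108
endloop
endfacet
facet normal -0.873 -0.332 -0.356
outer loop
vertex 2.022 3.486 2.28
vertex 1.765 3.662 2.746
vertex 1.814 4.005 2.306
endloop
endfacet
facet normal 0.314 0.173 -0.934
outer loop
vertex 2.022 3.486 2.28
vertex 1.814 4.005 2.306
vertex 3.271 3.962 2.788
endloop
endfacet
facet normal 0.314 0.173 -0.934
outer loop
vertex 3.271 3.962 2.788
vertex 1.814 4.005 2.306
vertex 3.063 4.481 2.814
endloop
endfacet
facet normal 0.874 0.332 0.355
outer loop
vertex 3.271 3.962 2.788
vertex 3.063 4.481 2.814
vertex 3.015 4.138 3.254
endloop
endfacet
facet normal -0.874 -0.332 -0.356
outer loop
vertex 1.814 4.005 2.306
vertex 1.765 3.662 2.746
vertex 1.557 4.182 2.772
endloop
endfacet
facet normal -0.164 0.889 -0.428
outer loop
vertex 1.814 4.005 2.306
vertex 1.557 4.182 2.772
vertex 3.063 4.481 2.814
endloop
endfacet
facet normal -0.165 0.889 -0.426
outer loop
vertex 3.063 4.481 2.814
vertex 1.557 4.182 2.772
vertex 2.807 4.657 3.28
endloop
endfacet
facet normal 0.874 0.332 0.355
outer loop
vertex 3.063 4.481 2.814
vertex 2.807 4.657 3.28
vertex 3.015 4.138 3.254
endloop
endfacet
facet normal -0.874 -0.332 -0.355
outer loop
vertex 1.557 4.182 2.772
vertex 1.765 3.662 2.746
vertex 1.509 3.838 3.212
endloop
endfacet
facet normal -0.479 0.716 0.508
outer loop
vertex 1.557 4.182 2.772
vertex 1.509 3.838 3.212
vertex 2.807 4.657 3.28
endloop
endfacet
facet normal -0.479 0.717 0.506
outer loop
vertex 2.807 4.657 3.28
vertex 1.509 3.838 3.212
vertex 2.758 4.314 3.72
endloop
endfacet
facet normal 0.873 0.332 0.356
outer loop
vertex 2.807 4.657 3.28
vertex 2.758 4.314 3.72
vertex 3.015 4.138 3.254
endloop
endfacet
facet normal -0.874 -0.332 -0.355
outer loop
vertex 1.509 3.838 3.212
vertex 1.765 3.662 2.746
vertex 1.717 3.319 3.186
endloop
endfacet
facet normal -0.314 -0.173 0.934
outer loop
vertex 1.509 3.838 3.212
vertex 1.717 3.319 3.186
vertex 2.758 4.314 3.72
endloop
endfacet
facet normal -0.314 -0.173 0.934
outer loop
vertex 2.758 4.314 3.72
vertex 1.717 3.319 3.186
vertex 2.966 3.795 3.694
endloop
endfacet
facet normal 0.873 0.332 0.356
outer loop
vertex 2.758 4.314 3.72
vertex 2.966 3.795 3.694
vertex 3.015 4.138 3.254
endloop
endfacet
facet normal -0.874 -0.332 -0.355
outer loop
vertex 1.717 3.319 3.186
vertex 1.765 3.662 2.746
vertex 1.973 3.143 2.72
endloop
endfacet
facet normal 0.165 -0.889 0.427
outer loop
vertex 1.717 3.319 3.186
vertex 1.973 3.143 2.72
vertex 2.966 3.795 3.694
endloop
endfacet
facet normal 0.164 -0.889 0.428
outer loop
vertex 2.966 3.795 3.694
vertex 1.973 3.143 2.72
vertex 3.223 3.618 3.228
endloop
endfacet
facet normal 0.874 0.332 0.356
outer loop
vertex 2.966 3.795 3.694
vertex 3.223 3.618 3.228
vertex 3.015 4.138 3.254
endloop
endfacet
facet normal -0.873 -0.332 -0.356
outer loop
vertex 1.973 3.143 2.72
vertex 1.765 3.662 2.746
vertex 2.022 3.486 2.28
endloop
endfacet
facet normal 0.478 -0.718 -0.506
outer loop
vertex 1.973 3.143 2.72
vertex 2.022 3.486 2.28
vertex 3.223 3.618 3.228
endloop
endfacet
facet normal 0.479 -0.716 -0.508
outer loop
vertex 3.223 3.618 3.228
vertex 2.022 3.486 2.28
vertex 3.271 3.962 2.788
endloop
endfacet
facet normal 0.874 0.332 0.355
outer loop
vertex 3.223 3.618 3.228
vertex 3.271 3.962 2.788
vertex 3.015 4.138 3.254
endloop
endfacet

endsolid


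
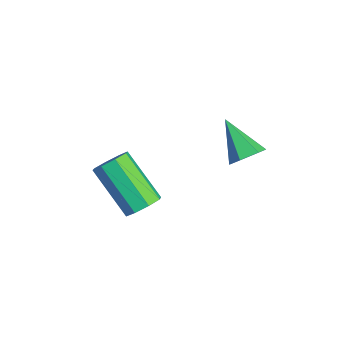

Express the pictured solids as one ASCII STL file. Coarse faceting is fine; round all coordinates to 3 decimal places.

solid 
facet normal 0.661 0.337 -0.671
outer loop
vertex 0.0 -3.131 -2.271
vertex -0.46 -2.707 -2.511
vertex 0.009 -2.677 -2.034
endloop
endfacet
facet normal 0.751 -0.317 0.579
outer loop
vertex 0.0 -3.131 -2.271
vertex 0.009 -2.677 -2.034
vertex -1.34 -3.816 -0.909
endloop
endfacet
facet normal 0.751 -0.317 0.579
outer loop
vertex -1.34 -3.816 -0.909
vertex 0.009 -2.677 -2.034
vertex -1.331 -3.362 -0.672
endloop
endfacet
facet normal -0.660 -0.337 0.671
outer loop
vertex -1.34 -3.816 -0.909
vertex -1.331 -3.362 -0.672
vertex -1.8 -3.393 -1.149
endloop
endfacet
facet normal 0.660 0.338 -0.671
outer loop
vertex 0.009 -2.677 -2.034
vertex -0.46 -2.707 -2.511
vertex -0.257 -2.24 -2.076
endloop
endfacet
facet normal 0.544 0.402 0.737
outer loop
vertex 0.009 -2.677 -2.034
vertex -0.257 -2.24 -2.076
vertex -1.331 -3.362 -0.672
endloop
endfacet
facet normal 0.544 0.402 0.737
outer loop
vertex -1.331 -3.362 -0.672
vertex -0.257 -2.24 -2.076
vertex -1.597 -2.925 -0.714
endloop
endfacet
facet normal -0.660 -0.337 0.671
outer loop
vertex -1.331 -3.362 -0.672
vertex -1.597 -2.925 -0.714
vertex -1.8 -3.393 -1.149
endloop
endfacet
facet normal 0.660 0.338 -0.671
outer loop
vertex -0.257 -2.24 -2.076
vertex -0.46 -2.707 -2.511
vertex -0.642 -2.078 -2.373
endloop
endfacet
facet normal 0.017 0.887 0.462
outer loop
vertex -0.257 -2.24 -2.076
vertex -0.642 -2.078 -2.373
vertex -1.597 -2.925 -0.714
endloop
endfacet
facet normal 0.017 0.887 0.462
outer loop
vertex -1.597 -2.925 -0.714
vertex -0.642 -2.078 -2.373
vertex -1.982 -2.763 -1.011
endloop
endfacet
facet normal -0.660 -0.338 0.671
outer loop
vertex -1.597 -2.925 -0.714
vertex -1.982 -2.763 -1.011
vertex -1.8 -3.393 -1.149
endloop
endfacet
facet normal 0.661 0.338 -0.670
outer loop
vertex -0.642 -2.078 -2.373
vertex -0.46 -2.707 -2.511
vertex -0.92 -2.284 -2.751
endloop
endfacet
facet normal -0.519 0.851 -0.082
outer loop
vertex -0.642 -2.078 -2.373
vertex -0.92 -2.284 -2.751
vertex -1.982 -2.763 -1.011
endloop
endfacet
facet normal -0.519 0.851 -0.082
outer loop
vertex -1.982 -2.763 -1.011
vertex -0.92 -2.284 -2.751
vertex -2.26 -2.969 -1.389
endloop
endfacet
facet normal -0.661 -0.338 0.670
outer loop
vertex -1.982 -2.763 -1.011
vertex -2.26 -2.969 -1.389
vertex -1.8 -3.393 -1.149
endloop
endfacet
facet normal 0.660 0.337 -0.671
outer loop
vertex -0.92 -2.284 -2.751
vertex -0.46 -2.707 -2.511
vertex -0.929 -2.738 -2.988
endloop
endfacet
facet normal -0.751 0.317 -0.579
outer loop
vertex -0.92 -2.284 -2.751
vertex -0.929 -2.738 -2.988
vertex -2.26 -2.969 -1.389
endloop
endfacet
facet normal -0.751 0.317 -0.579
outer loop
vertex -2.26 -2.969 -1.389
vertex -0.929 -2.738 -2.988
vertex -2.269 -3.423 -1.626
endloop
endfacet
facet normal -0.661 -0.337 0.671
outer loop
vertex -2.26 -2.969 -1.389
vertex -2.269 -3.423 -1.626
vertex -1.8 -3.393 -1.149
endloop
endfacet
facet normal 0.660 0.337 -0.671
outer loop
vertex -0.929 -2.738 -2.988
vertex -0.46 -2.707 -2.511
vertex -0.663 -3.175 -2.946
endloop
endfacet
facet normal -0.544 -0.402 -0.737
outer loop
vertex -0.929 -2.738 -2.988
vertex -0.663 -3.175 -2.946
vertex -2.269 -3.423 -1.626
endloop
endfacet
facet normal -0.544 -0.402 -0.737
outer loop
vertex -2.269 -3.423 -1.626
vertex -0.663 -3.175 -2.946
vertex -2.003 -3.86 -1.584
endloop
endfacet
facet normal -0.660 -0.338 0.671
outer loop
vertex -2.269 -3.423 -1.626
vertex -2.003 -3.86 -1.584
vertex -1.8 -3.393 -1.149
endloop
endfacet
facet normal 0.660 0.338 -0.671
outer loop
vertex -0.663 -3.175 -2.946
vertex -0.46 -2.707 -2.511
vertex -0.278 -3.337 -2.649
endloop
endfacet
facet normal -0.017 -0.887 -0.462
outer loop
vertex -0.663 -3.175 -2.946
vertex -0.278 -3.337 -2.649
vertex -2.003 -3.86 -1.584
endloop
endfacet
facet normal -0.017 -0.887 -0.462
outer loop
vertex -2.003 -3.86 -1.584
vertex -0.278 -3.337 -2.649
vertex -1.618 -4.022 -1.287
endloop
endfacet
facet normal -0.660 -0.338 0.671
outer loop
vertex -2.003 -3.86 -1.584
vertex -1.618 -4.022 -1.287
vertex -1.8 -3.393 -1.149
endloop
endfacet
facet normal 0.661 0.338 -0.670
outer loop
vertex -0.278 -3.337 -2.649
vertex -0.46 -2.707 -2.511
vertex 0.0 -3.131 -2.271
endloop
endfacet
facet normal 0.519 -0.851 0.082
outer loop
vertex -0.278 -3.337 -2.649
vertex 0.0 -3.131 -2.271
vertex -1.618 -4.022 -1.287
endloop
endfacet
facet normal 0.519 -0.851 0.082
outer loop
vertex -1.618 -4.022 -1.287
vertex 0.0 -3.131 -2.271
vertex -1.34 -3.816 -0.909
endloop
endfacet
facet normal -0.661 -0.338 0.670
outer loop
vertex -1.618 -4.022 -1.287
vertex -1.34 -3.816 -0.909
vertex -1.8 -3.393 -1.149
endloop
endfacet
facet normal 0.729 0.226 -0.646
outer loop
vertex 2.133 -0.486 1.519
vertex 1.75 -0.099 1.222
vertex 2.1 0.109 1.69
endloop
endfacet
facet normal 0.399 -0.233 0.887
outer loop
vertex 2.133 -0.486 1.519
vertex 2.1 0.109 1.69
vertex 0.65 -0.441 2.198
endloop
endfacet
facet normal 0.729 0.226 -0.646
outer loop
vertex 2.1 0.109 1.69
vertex 1.75 -0.099 1.222
vertex 1.717 0.496 1.393
endloop
endfacet
facet normal 0.033 0.629 0.777
outer loop
vertex 2.1 0.109 1.69
vertex 1.717 0.496 1.393
vertex 0.65 -0.441 2.198
endloop
endfacet
facet normal 0.728 0.226 -0.647
outer loop
vertex 1.717 0.496 1.393
vertex 1.75 -0.099 1.222
vertex 1.367 0.288 0.926
endloop
endfacet
facet normal -0.609 0.786 0.107
outer loop
vertex 1.717 0.496 1.393
vertex 1.367 0.288 0.926
vertex 0.65 -0.441 2.198
endloop
endfacet
facet normal 0.729 0.227 -0.646
outer loop
vertex 1.367 0.288 0.926
vertex 1.75 -0.099 1.222
vertex 1.401 -0.307 0.755
endloop
endfacet
facet normal -0.887 0.080 -0.454
outer loop
vertex 1.367 0.288 0.926
vertex 1.401 -0.307 0.755
vertex 0.65 -0.441 2.198
endloop
endfacet
facet normal 0.729 0.227 -0.646
outer loop
vertex 1.401 -0.307 0.755
vertex 1.75 -0.099 1.222
vertex 1.784 -0.694 1.051
endloop
endfacet
facet normal -0.522 -0.780 -0.344
outer loop
vertex 1.401 -0.307 0.755
vertex 1.784 -0.694 1.051
vertex 0.65 -0.441 2.198
endloop
endfacet
facet normal 0.730 0.227 -0.645
outer loop
vertex 1.784 -0.694 1.051
vertex 1.75 -0.099 1.222
vertex 2.133 -0.486 1.519
endloop
endfacet
facet normal 0.121 -0.937 0.326
outer loop
vertex 1.784 -0.694 1.051
vertex 2.133 -0.486 1.519
vertex 0.65 -0.441 2.198
endloop
endfacet

endsolid


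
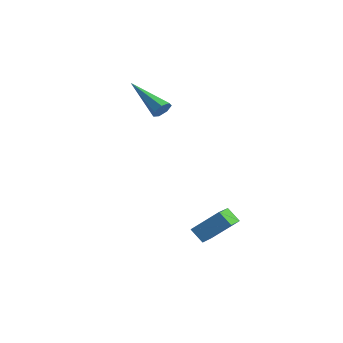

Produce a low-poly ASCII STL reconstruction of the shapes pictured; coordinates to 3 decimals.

solid 
facet normal -0.532 -0.536 -0.655
outer loop
vertex 0.922 -1.554 -1.967
vertex 0.401 -0.391 -2.496
vertex 1.536 -1.519 -2.494
endloop
endfacet
facet normal 0.377 -0.843 0.384
outer loop
vertex 2.339 -0.709 -1.504
vertex 0.922 -1.554 -1.967
vertex 1.536 -1.519 -2.494
endloop
endfacet
facet normal -0.532 -0.536 -0.656
outer loop
vertex 1.536 -1.519 -2.494
vertex 0.401 -0.391 -2.496
vertex 1.016 -0.356 -3.023
endloop
endfacet
facet normal 0.758 0.043 -0.650
outer loop
vertex 1.016 -0.356 -3.023
vertex 2.339 -0.709 -1.504
vertex 1.536 -1.519 -2.494
endloop
endfacet
facet normal -0.758 -0.044 0.651
outer loop
vertex 0.922 -1.554 -1.967
vertex 1.204 0.419 -1.506
vertex 0.401 -0.391 -2.496
endloop
endfacet
facet normal 0.377 -0.843 0.384
outer loop
vertex 1.724 -0.744 -0.977
vertex 0.922 -1.554 -1.967
vertex 2.339 -0.709 -1.504
endloop
endfacet
facet normal -0.759 -0.043 0.650
outer loop
vertex 1.724 -0.744 -0.977
vertex 1.204 0.419 -1.506
vertex 0.922 -1.554 -1.967
endloop
endfacet
facet normal -0.377 0.843 -0.384
outer loop
vertex 0.401 -0.391 -2.496
vertex 1.204 0.419 -1.506
vertex 1.016 -0.356 -3.023
endloop
endfacet
facet normal 0.758 0.044 -0.650
outer loop
vertex 1.818 0.454 -2.033
vertex 2.339 -0.709 -1.504
vertex 1.016 -0.356 -3.023
endloop
endfacet
facet normal -0.377 0.843 -0.384
outer loop
vertex 1.016 -0.356 -3.023
vertex 1.204 0.419 -1.506
vertex 1.818 0.454 -2.033
endloop
endfacet
facet normal 0.531 0.536 0.656
outer loop
vertex 1.818 0.454 -2.033
vertex 1.724 -0.744 -0.977
vertex 2.339 -0.709 -1.504
endloop
endfacet
facet normal 0.532 0.536 0.655
outer loop
vertex 1.204 0.419 -1.506
vertex 1.724 -0.744 -0.977
vertex 1.818 0.454 -2.033
endloop
endfacet
facet normal 0.900 -0.049 -0.433
outer loop
vertex -2.22 0.167 3.368
vertex -2.4 0.407 2.967
vertex -2.191 0.6 3.379
endloop
endfacet
facet normal 0.232 -0.040 0.972
outer loop
vertex -2.22 0.167 3.368
vertex -2.191 0.6 3.379
vertex -4.28 0.513 3.873
endloop
endfacet
facet normal 0.900 -0.052 -0.432
outer loop
vertex -2.191 0.6 3.379
vertex -2.4 0.407 2.967
vertex -2.318 0.887 3.08
endloop
endfacet
facet normal 0.125 0.742 0.659
outer loop
vertex -2.191 0.6 3.379
vertex -2.318 0.887 3.08
vertex -4.28 0.513 3.873
endloop
endfacet
facet normal 0.900 -0.052 -0.433
outer loop
vertex -2.318 0.887 3.08
vertex -2.4 0.407 2.967
vertex -2.507 0.813 2.696
endloop
endfacet
facet normal -0.218 0.973 -0.080
outer loop
vertex -2.318 0.887 3.08
vertex -2.507 0.813 2.696
vertex -4.28 0.513 3.873
endloop
endfacet
facet normal 0.900 -0.052 -0.433
outer loop
vertex -2.507 0.813 2.696
vertex -2.4 0.407 2.967
vertex -2.615 0.433 2.517
endloop
endfacet
facet normal -0.540 0.479 -0.692
outer loop
vertex -2.507 0.813 2.696
vertex -2.615 0.433 2.517
vertex -4.28 0.513 3.873
endloop
endfacet
facet normal 0.900 -0.052 -0.433
outer loop
vertex -2.615 0.433 2.517
vertex -2.4 0.407 2.967
vertex -2.561 0.033 2.677
endloop
endfacet
facet normal -0.598 -0.366 -0.713
outer loop
vertex -2.615 0.433 2.517
vertex -2.561 0.033 2.677
vertex -4.28 0.513 3.873
endloop
endfacet
facet normal 0.900 -0.051 -0.434
outer loop
vertex -2.561 0.033 2.677
vertex -2.4 0.407 2.967
vertex -2.385 -0.085 3.056
endloop
endfacet
facet normal -0.348 -0.929 -0.128
outer loop
vertex -2.561 0.033 2.677
vertex -2.385 -0.085 3.056
vertex -4.28 0.513 3.873
endloop
endfacet
facet normal 0.899 -0.051 -0.434
outer loop
vertex -2.385 -0.085 3.056
vertex -2.4 0.407 2.967
vertex -2.22 0.167 3.368
endloop
endfacet
facet normal 0.021 -0.783 0.622
outer loop
vertex -2.385 -0.085 3.056
vertex -2.22 0.167 3.368
vertex -4.28 0.513 3.873
endloop
endfacet

endsolid


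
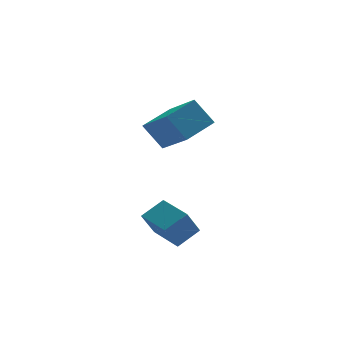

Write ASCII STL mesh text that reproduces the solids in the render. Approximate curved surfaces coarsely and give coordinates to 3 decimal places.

solid 
facet normal -0.827 -0.203 -0.525
outer loop
vertex -0.593 -1.602 -2.788
vertex -1.069 -0.105 -2.616
vertex 0.034 -1.274 -3.903
endloop
endfacet
facet normal 0.301 -0.947 -0.109
outer loop
vertex 1.009 -1.035 -3.284
vertex -0.593 -1.602 -2.788
vertex 0.034 -1.274 -3.903
endloop
endfacet
facet normal -0.827 -0.203 -0.524
outer loop
vertex 0.034 -1.274 -3.903
vertex -1.069 -0.105 -2.616
vertex -0.443 0.222 -3.731
endloop
endfacet
facet normal 0.475 0.249 -0.844
outer loop
vertex -0.443 0.222 -3.731
vertex 1.009 -1.035 -3.284
vertex 0.034 -1.274 -3.903
endloop
endfacet
facet normal -0.475 -0.248 0.844
outer loop
vertex -0.593 -1.602 -2.788
vertex -0.094 0.134 -1.997
vertex -1.069 -0.105 -2.616
endloop
endfacet
facet normal 0.302 -0.947 -0.108
outer loop
vertex 0.383 -1.362 -2.169
vertex -0.593 -1.602 -2.788
vertex 1.009 -1.035 -3.284
endloop
endfacet
facet normal -0.475 -0.248 0.844
outer loop
vertex 0.383 -1.362 -2.169
vertex -0.094 0.134 -1.997
vertex -0.593 -1.602 -2.788
endloop
endfacet
facet normal -0.301 0.947 0.109
outer loop
vertex -1.069 -0.105 -2.616
vertex -0.094 0.134 -1.997
vertex -0.443 0.222 -3.731
endloop
endfacet
facet normal 0.475 0.248 -0.845
outer loop
vertex 0.533 0.462 -3.112
vertex 1.009 -1.035 -3.284
vertex -0.443 0.222 -3.731
endloop
endfacet
facet normal -0.302 0.947 0.109
outer loop
vertex -0.443 0.222 -3.731
vertex -0.094 0.134 -1.997
vertex 0.533 0.462 -3.112
endloop
endfacet
facet normal 0.827 0.203 0.524
outer loop
vertex 0.533 0.462 -3.112
vertex 0.383 -1.362 -2.169
vertex 1.009 -1.035 -3.284
endloop
endfacet
facet normal 0.827 0.203 0.525
outer loop
vertex -0.094 0.134 -1.997
vertex 0.383 -1.362 -2.169
vertex 0.533 0.462 -3.112
endloop
endfacet
facet normal -0.844 -0.452 -0.289
outer loop
vertex 0.839 2.656 1.438
vertex 0.333 4.277 0.381
vertex 1.521 2.119 0.289
endloop
endfacet
facet normal 0.253 -0.810 0.529
outer loop
vertex 2.947 2.883 0.779
vertex 0.839 2.656 1.438
vertex 1.521 2.119 0.289
endloop
endfacet
facet normal -0.844 -0.452 -0.290
outer loop
vertex 1.521 2.119 0.289
vertex 0.333 4.277 0.381
vertex 1.016 3.74 -0.768
endloop
endfacet
facet normal 0.474 -0.373 -0.798
outer loop
vertex 1.016 3.74 -0.768
vertex 2.947 2.883 0.779
vertex 1.521 2.119 0.289
endloop
endfacet
facet normal -0.474 0.372 0.798
outer loop
vertex 0.839 2.656 1.438
vertex 1.759 5.041 0.871
vertex 0.333 4.277 0.381
endloop
endfacet
facet normal 0.253 -0.810 0.529
outer loop
vertex 2.264 3.42 1.928
vertex 0.839 2.656 1.438
vertex 2.947 2.883 0.779
endloop
endfacet
facet normal -0.474 0.373 0.798
outer loop
vertex 2.264 3.42 1.928
vertex 1.759 5.041 0.871
vertex 0.839 2.656 1.438
endloop
endfacet
facet normal -0.252 0.810 -0.529
outer loop
vertex 0.333 4.277 0.381
vertex 1.759 5.041 0.871
vertex 1.016 3.74 -0.768
endloop
endfacet
facet normal 0.474 -0.372 -0.798
outer loop
vertex 2.441 4.504 -0.278
vertex 2.947 2.883 0.779
vertex 1.016 3.74 -0.768
endloop
endfacet
facet normal -0.253 0.810 -0.529
outer loop
vertex 1.016 3.74 -0.768
vertex 1.759 5.041 0.871
vertex 2.441 4.504 -0.278
endloop
endfacet
facet normal 0.843 0.452 0.290
outer loop
vertex 2.441 4.504 -0.278
vertex 2.264 3.42 1.928
vertex 2.947 2.883 0.779
endloop
endfacet
facet normal 0.844 0.452 0.290
outer loop
vertex 1.759 5.041 0.871
vertex 2.264 3.42 1.928
vertex 2.441 4.504 -0.278
endloop
endfacet

endsolid


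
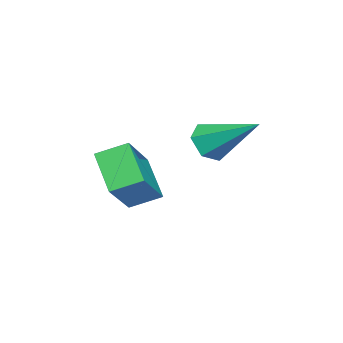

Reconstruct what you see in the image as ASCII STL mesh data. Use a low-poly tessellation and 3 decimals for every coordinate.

solid 
facet normal -0.524 -0.531 0.666
outer loop
vertex 0.329 -2.949 1.487
vertex -1.206 -2.984 0.253
vertex 0.739 -3.957 1.006
endloop
endfacet
facet normal 0.779 0.018 0.627
outer loop
vertex 1.666 -3.016 -0.173
vertex 0.329 -2.949 1.487
vertex 0.739 -3.957 1.006
endloop
endfacet
facet normal -0.524 -0.531 0.666
outer loop
vertex 0.739 -3.957 1.006
vertex -1.206 -2.984 0.253
vertex -0.796 -3.992 -0.228
endloop
endfacet
facet normal 0.345 -0.847 -0.405
outer loop
vertex -0.796 -3.992 -0.228
vertex 1.666 -3.016 -0.173
vertex 0.739 -3.957 1.006
endloop
endfacet
facet normal -0.345 0.847 0.405
outer loop
vertex 0.329 -2.949 1.487
vertex -0.279 -2.043 -0.926
vertex -1.206 -2.984 0.253
endloop
endfacet
facet normal 0.779 0.018 0.627
outer loop
vertex 1.256 -2.008 0.308
vertex 0.329 -2.949 1.487
vertex 1.666 -3.016 -0.173
endloop
endfacet
facet normal -0.345 0.847 0.405
outer loop
vertex 1.256 -2.008 0.308
vertex -0.279 -2.043 -0.926
vertex 0.329 -2.949 1.487
endloop
endfacet
facet normal -0.779 -0.018 -0.627
outer loop
vertex -1.206 -2.984 0.253
vertex -0.279 -2.043 -0.926
vertex -0.796 -3.992 -0.228
endloop
endfacet
facet normal 0.345 -0.847 -0.405
outer loop
vertex 0.131 -3.051 -1.407
vertex 1.666 -3.016 -0.173
vertex -0.796 -3.992 -0.228
endloop
endfacet
facet normal -0.779 -0.018 -0.627
outer loop
vertex -0.796 -3.992 -0.228
vertex -0.279 -2.043 -0.926
vertex 0.131 -3.051 -1.407
endloop
endfacet
facet normal 0.524 0.531 -0.666
outer loop
vertex 0.131 -3.051 -1.407
vertex 1.256 -2.008 0.308
vertex 1.666 -3.016 -0.173
endloop
endfacet
facet normal 0.524 0.531 -0.666
outer loop
vertex -0.279 -2.043 -0.926
vertex 1.256 -2.008 0.308
vertex 0.131 -3.051 -1.407
endloop
endfacet
facet normal -0.157 -0.840 -0.519
outer loop
vertex 0.257 -0.517 1.231
vertex -0.479 -0.584 1.563
vertex -0.382 -0.175 0.871
endloop
endfacet
facet normal 0.613 0.583 -0.533
outer loop
vertex 0.257 -0.517 1.231
vertex -0.382 -0.175 0.871
vertex -0.141 1.224 2.677
endloop
endfacet
facet normal -0.157 -0.840 -0.519
outer loop
vertex -0.382 -0.175 0.871
vertex -0.479 -0.584 1.563
vertex -1.118 -0.242 1.202
endloop
endfacet
facet normal -0.319 0.769 -0.553
outer loop
vertex -0.382 -0.175 0.871
vertex -1.118 -0.242 1.202
vertex -0.141 1.224 2.677
endloop
endfacet
facet normal -0.157 -0.841 -0.518
outer loop
vertex -1.118 -0.242 1.202
vertex -0.479 -0.584 1.563
vertex -1.214 -0.651 1.895
endloop
endfacet
facet normal -0.883 0.447 0.141
outer loop
vertex -1.118 -0.242 1.202
vertex -1.214 -0.651 1.895
vertex -0.141 1.224 2.677
endloop
endfacet
facet normal -0.157 -0.841 -0.518
outer loop
vertex -1.214 -0.651 1.895
vertex -0.479 -0.584 1.563
vertex -0.575 -0.993 2.256
endloop
endfacet
facet normal -0.516 -0.061 0.855
outer loop
vertex -1.214 -0.651 1.895
vertex -0.575 -0.993 2.256
vertex -0.141 1.224 2.677
endloop
endfacet
facet normal -0.157 -0.841 -0.518
outer loop
vertex -0.575 -0.993 2.256
vertex -0.479 -0.584 1.563
vertex 0.161 -0.926 1.924
endloop
endfacet
facet normal 0.417 -0.248 0.874
outer loop
vertex -0.575 -0.993 2.256
vertex 0.161 -0.926 1.924
vertex -0.141 1.224 2.677
endloop
endfacet
facet normal -0.157 -0.841 -0.518
outer loop
vertex 0.161 -0.926 1.924
vertex -0.479 -0.584 1.563
vertex 0.257 -0.517 1.231
endloop
endfacet
facet normal 0.981 0.075 0.180
outer loop
vertex 0.161 -0.926 1.924
vertex 0.257 -0.517 1.231
vertex -0.141 1.224 2.677
endloop
endfacet

endsolid


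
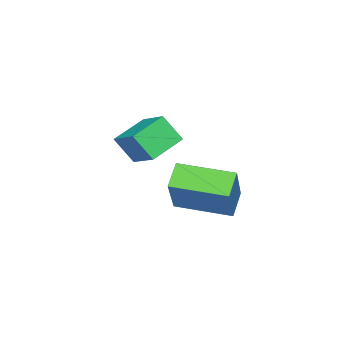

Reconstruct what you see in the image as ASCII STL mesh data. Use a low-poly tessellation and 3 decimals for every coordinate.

solid 
facet normal -0.884 0.322 0.339
outer loop
vertex -4.782 -0.234 2.906
vertex -4.173 0.788 3.521
vertex -4.913 0.427 1.937
endloop
endfacet
facet normal -0.455 -0.763 -0.459
outer loop
vertex -3.667 -0.028 1.459
vertex -4.782 -0.234 2.906
vertex -4.913 0.427 1.937
endloop
endfacet
facet normal -0.884 0.322 0.339
outer loop
vertex -4.913 0.427 1.937
vertex -4.173 0.788 3.521
vertex -4.304 1.449 2.552
endloop
endfacet
facet normal -0.111 0.560 -0.821
outer loop
vertex -4.304 1.449 2.552
vertex -3.667 -0.028 1.459
vertex -4.913 0.427 1.937
endloop
endfacet
facet normal 0.111 -0.560 0.821
outer loop
vertex -4.782 -0.234 2.906
vertex -2.927 0.333 3.043
vertex -4.173 0.788 3.521
endloop
endfacet
facet normal -0.455 -0.763 -0.459
outer loop
vertex -3.536 -0.689 2.428
vertex -4.782 -0.234 2.906
vertex -3.667 -0.028 1.459
endloop
endfacet
facet normal 0.111 -0.560 0.821
outer loop
vertex -3.536 -0.689 2.428
vertex -2.927 0.333 3.043
vertex -4.782 -0.234 2.906
endloop
endfacet
facet normal 0.455 0.763 0.459
outer loop
vertex -4.173 0.788 3.521
vertex -2.927 0.333 3.043
vertex -4.304 1.449 2.552
endloop
endfacet
facet normal -0.111 0.560 -0.821
outer loop
vertex -3.058 0.994 2.074
vertex -3.667 -0.028 1.459
vertex -4.304 1.449 2.552
endloop
endfacet
facet normal 0.455 0.763 0.459
outer loop
vertex -4.304 1.449 2.552
vertex -2.927 0.333 3.043
vertex -3.058 0.994 2.074
endloop
endfacet
facet normal 0.884 -0.322 -0.339
outer loop
vertex -3.058 0.994 2.074
vertex -3.536 -0.689 2.428
vertex -3.667 -0.028 1.459
endloop
endfacet
facet normal 0.884 -0.322 -0.339
outer loop
vertex -2.927 0.333 3.043
vertex -3.536 -0.689 2.428
vertex -3.058 0.994 2.074
endloop
endfacet
facet normal -0.605 -0.199 -0.771
outer loop
vertex -2.552 2.253 1.5
vertex -2.934 4.126 1.317
vertex -1.781 2.349 0.87
endloop
endfacet
facet normal 0.199 -0.975 0.095
outer loop
vertex -0.546 2.754 2.443
vertex -2.552 2.253 1.5
vertex -1.781 2.349 0.87
endloop
endfacet
facet normal -0.605 -0.199 -0.771
outer loop
vertex -1.781 2.349 0.87
vertex -2.934 4.126 1.317
vertex -2.163 4.222 0.687
endloop
endfacet
facet normal 0.771 0.096 -0.630
outer loop
vertex -2.163 4.222 0.687
vertex -0.546 2.754 2.443
vertex -1.781 2.349 0.87
endloop
endfacet
facet normal -0.771 -0.096 0.630
outer loop
vertex -2.552 2.253 1.5
vertex -1.699 4.531 2.89
vertex -2.934 4.126 1.317
endloop
endfacet
facet normal 0.199 -0.975 0.095
outer loop
vertex -1.317 2.658 3.073
vertex -2.552 2.253 1.5
vertex -0.546 2.754 2.443
endloop
endfacet
facet normal -0.771 -0.096 0.630
outer loop
vertex -1.317 2.658 3.073
vertex -1.699 4.531 2.89
vertex -2.552 2.253 1.5
endloop
endfacet
facet normal -0.199 0.975 -0.095
outer loop
vertex -2.934 4.126 1.317
vertex -1.699 4.531 2.89
vertex -2.163 4.222 0.687
endloop
endfacet
facet normal 0.771 0.096 -0.630
outer loop
vertex -0.928 4.627 2.26
vertex -0.546 2.754 2.443
vertex -2.163 4.222 0.687
endloop
endfacet
facet normal -0.199 0.975 -0.095
outer loop
vertex -2.163 4.222 0.687
vertex -1.699 4.531 2.89
vertex -0.928 4.627 2.26
endloop
endfacet
facet normal 0.605 0.199 0.771
outer loop
vertex -0.928 4.627 2.26
vertex -1.317 2.658 3.073
vertex -0.546 2.754 2.443
endloop
endfacet
facet normal 0.605 0.199 0.771
outer loop
vertex -1.699 4.531 2.89
vertex -1.317 2.658 3.073
vertex -0.928 4.627 2.26
endloop
endfacet

endsolid


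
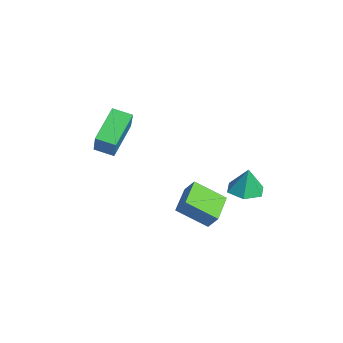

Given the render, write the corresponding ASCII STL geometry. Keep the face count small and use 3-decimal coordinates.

solid 
facet normal -0.087 -0.071 -0.994
outer loop
vertex 4.588 3.104 -1.995
vertex 3.684 3.505 -1.945
vertex 4.478 4.086 -2.056
endloop
endfacet
facet normal 0.905 0.127 0.406
outer loop
vertex 4.588 3.104 -1.995
vertex 4.478 4.086 -2.056
vertex 3.816 3.615 -0.435
endloop
endfacet
facet normal -0.086 -0.072 -0.994
outer loop
vertex 4.478 4.086 -2.056
vertex 3.684 3.505 -1.945
vertex 3.575 4.487 -2.007
endloop
endfacet
facet normal 0.390 0.829 0.400
outer loop
vertex 4.478 4.086 -2.056
vertex 3.575 4.487 -2.007
vertex 3.816 3.615 -0.435
endloop
endfacet
facet normal -0.086 -0.072 -0.994
outer loop
vertex 3.575 4.487 -2.007
vertex 3.684 3.505 -1.945
vertex 2.781 3.907 -1.896
endloop
endfacet
facet normal -0.472 0.738 0.482
outer loop
vertex 3.575 4.487 -2.007
vertex 2.781 3.907 -1.896
vertex 3.816 3.615 -0.435
endloop
endfacet
facet normal -0.086 -0.072 -0.994
outer loop
vertex 2.781 3.907 -1.896
vertex 3.684 3.505 -1.945
vertex 2.89 2.925 -1.834
endloop
endfacet
facet normal -0.820 -0.055 0.570
outer loop
vertex 2.781 3.907 -1.896
vertex 2.89 2.925 -1.834
vertex 3.816 3.615 -0.435
endloop
endfacet
facet normal -0.087 -0.071 -0.994
outer loop
vertex 2.89 2.925 -1.834
vertex 3.684 3.505 -1.945
vertex 3.794 2.523 -1.884
endloop
endfacet
facet normal -0.305 -0.758 0.576
outer loop
vertex 2.89 2.925 -1.834
vertex 3.794 2.523 -1.884
vertex 3.816 3.615 -0.435
endloop
endfacet
facet normal -0.087 -0.071 -0.994
outer loop
vertex 3.794 2.523 -1.884
vertex 3.684 3.505 -1.945
vertex 4.588 3.104 -1.995
endloop
endfacet
facet normal 0.557 -0.667 0.494
outer loop
vertex 3.794 2.523 -1.884
vertex 4.588 3.104 -1.995
vertex 3.816 3.615 -0.435
endloop
endfacet
facet normal -0.597 0.570 0.564
outer loop
vertex 1.268 -2.596 3.591
vertex 1.82 -1.709 3.28
vertex 0.061 -2.373 2.088
endloop
endfacet
facet normal -0.506 -0.814 0.285
outer loop
vertex 1.34 -3.591 0.88
vertex 1.268 -2.596 3.591
vertex 0.061 -2.373 2.088
endloop
endfacet
facet normal -0.597 0.570 0.564
outer loop
vertex 0.061 -2.373 2.088
vertex 1.82 -1.709 3.28
vertex 0.613 -1.486 1.777
endloop
endfacet
facet normal -0.622 0.115 -0.775
outer loop
vertex 0.613 -1.486 1.777
vertex 1.34 -3.591 0.88
vertex 0.061 -2.373 2.088
endloop
endfacet
facet normal 0.622 -0.115 0.775
outer loop
vertex 1.268 -2.596 3.591
vertex 3.099 -2.927 2.072
vertex 1.82 -1.709 3.28
endloop
endfacet
facet normal -0.506 -0.814 0.285
outer loop
vertex 2.547 -3.814 2.383
vertex 1.268 -2.596 3.591
vertex 1.34 -3.591 0.88
endloop
endfacet
facet normal 0.622 -0.115 0.775
outer loop
vertex 2.547 -3.814 2.383
vertex 3.099 -2.927 2.072
vertex 1.268 -2.596 3.591
endloop
endfacet
facet normal 0.506 0.814 -0.285
outer loop
vertex 1.82 -1.709 3.28
vertex 3.099 -2.927 2.072
vertex 0.613 -1.486 1.777
endloop
endfacet
facet normal -0.622 0.115 -0.775
outer loop
vertex 1.892 -2.704 0.569
vertex 1.34 -3.591 0.88
vertex 0.613 -1.486 1.777
endloop
endfacet
facet normal 0.506 0.814 -0.285
outer loop
vertex 0.613 -1.486 1.777
vertex 3.099 -2.927 2.072
vertex 1.892 -2.704 0.569
endloop
endfacet
facet normal 0.597 -0.570 -0.564
outer loop
vertex 1.892 -2.704 0.569
vertex 2.547 -3.814 2.383
vertex 1.34 -3.591 0.88
endloop
endfacet
facet normal 0.597 -0.570 -0.564
outer loop
vertex 3.099 -2.927 2.072
vertex 2.547 -3.814 2.383
vertex 1.892 -2.704 0.569
endloop
endfacet
facet normal -0.446 -0.393 -0.804
outer loop
vertex 2.578 0.221 -3.527
vertex 1.015 1.187 -3.131
vertex 3.232 1.732 -4.628
endloop
endfacet
facet normal 0.832 -0.514 -0.211
outer loop
vertex 3.665 2.113 -3.849
vertex 2.578 0.221 -3.527
vertex 3.232 1.732 -4.628
endloop
endfacet
facet normal -0.446 -0.393 -0.804
outer loop
vertex 3.232 1.732 -4.628
vertex 1.015 1.187 -3.131
vertex 1.669 2.697 -4.233
endloop
endfacet
facet normal 0.330 0.762 -0.556
outer loop
vertex 1.669 2.697 -4.233
vertex 3.665 2.113 -3.849
vertex 3.232 1.732 -4.628
endloop
endfacet
facet normal -0.330 -0.762 0.556
outer loop
vertex 2.578 0.221 -3.527
vertex 1.448 1.568 -2.352
vertex 1.015 1.187 -3.131
endloop
endfacet
facet normal 0.832 -0.514 -0.210
outer loop
vertex 3.011 0.603 -2.747
vertex 2.578 0.221 -3.527
vertex 3.665 2.113 -3.849
endloop
endfacet
facet normal -0.330 -0.762 0.557
outer loop
vertex 3.011 0.603 -2.747
vertex 1.448 1.568 -2.352
vertex 2.578 0.221 -3.527
endloop
endfacet
facet normal -0.831 0.514 0.211
outer loop
vertex 1.015 1.187 -3.131
vertex 1.448 1.568 -2.352
vertex 1.669 2.697 -4.233
endloop
endfacet
facet normal 0.330 0.762 -0.557
outer loop
vertex 2.102 3.079 -3.453
vertex 3.665 2.113 -3.849
vertex 1.669 2.697 -4.233
endloop
endfacet
facet normal -0.832 0.513 0.210
outer loop
vertex 1.669 2.697 -4.233
vertex 1.448 1.568 -2.352
vertex 2.102 3.079 -3.453
endloop
endfacet
facet normal 0.447 0.393 0.804
outer loop
vertex 2.102 3.079 -3.453
vertex 3.011 0.603 -2.747
vertex 3.665 2.113 -3.849
endloop
endfacet
facet normal 0.446 0.393 0.804
outer loop
vertex 1.448 1.568 -2.352
vertex 3.011 0.603 -2.747
vertex 2.102 3.079 -3.453
endloop
endfacet

endsolid


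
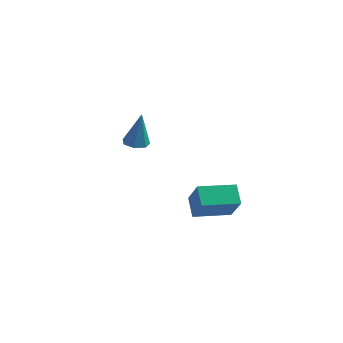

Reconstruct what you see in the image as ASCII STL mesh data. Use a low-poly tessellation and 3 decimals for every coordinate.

solid 
facet normal -0.618 0.411 -0.670
outer loop
vertex 1.774 0.303 -3.596
vertex 2.754 1.679 -3.656
vertex 2.353 -0.145 -4.404
endloop
endfacet
facet normal -0.580 -0.814 0.036
outer loop
vertex 3.366 -0.819 -3.304
vertex 1.774 0.303 -3.596
vertex 2.353 -0.145 -4.404
endloop
endfacet
facet normal -0.618 0.411 -0.670
outer loop
vertex 2.353 -0.145 -4.404
vertex 2.754 1.679 -3.656
vertex 3.333 1.231 -4.464
endloop
endfacet
facet normal 0.531 -0.411 -0.741
outer loop
vertex 3.333 1.231 -4.464
vertex 3.366 -0.819 -3.304
vertex 2.353 -0.145 -4.404
endloop
endfacet
facet normal -0.531 0.411 0.741
outer loop
vertex 1.774 0.303 -3.596
vertex 3.767 1.005 -2.556
vertex 2.754 1.679 -3.656
endloop
endfacet
facet normal -0.580 -0.814 0.036
outer loop
vertex 2.787 -0.371 -2.496
vertex 1.774 0.303 -3.596
vertex 3.366 -0.819 -3.304
endloop
endfacet
facet normal -0.531 0.411 0.741
outer loop
vertex 2.787 -0.371 -2.496
vertex 3.767 1.005 -2.556
vertex 1.774 0.303 -3.596
endloop
endfacet
facet normal 0.580 0.814 -0.036
outer loop
vertex 2.754 1.679 -3.656
vertex 3.767 1.005 -2.556
vertex 3.333 1.231 -4.464
endloop
endfacet
facet normal 0.531 -0.411 -0.741
outer loop
vertex 4.346 0.557 -3.364
vertex 3.366 -0.819 -3.304
vertex 3.333 1.231 -4.464
endloop
endfacet
facet normal 0.580 0.814 -0.036
outer loop
vertex 3.333 1.231 -4.464
vertex 3.767 1.005 -2.556
vertex 4.346 0.557 -3.364
endloop
endfacet
facet normal 0.618 -0.411 0.670
outer loop
vertex 4.346 0.557 -3.364
vertex 2.787 -0.371 -2.496
vertex 3.366 -0.819 -3.304
endloop
endfacet
facet normal 0.618 -0.411 0.670
outer loop
vertex 3.767 1.005 -2.556
vertex 2.787 -0.371 -2.496
vertex 4.346 0.557 -3.364
endloop
endfacet
facet normal -0.234 0.058 -0.970
outer loop
vertex -1.577 1.529 -1.726
vertex -2.177 1.583 -1.578
vertex -1.755 2.031 -1.653
endloop
endfacet
facet normal 0.943 0.321 0.089
outer loop
vertex -1.577 1.529 -1.726
vertex -1.755 2.031 -1.653
vertex -1.743 1.477 0.218
endloop
endfacet
facet normal -0.233 0.057 -0.971
outer loop
vertex -1.755 2.031 -1.653
vertex -2.177 1.583 -1.578
vertex -2.251 2.196 -1.524
endloop
endfacet
facet normal 0.365 0.893 0.262
outer loop
vertex -1.755 2.031 -1.653
vertex -2.251 2.196 -1.524
vertex -1.743 1.477 0.218
endloop
endfacet
facet normal -0.235 0.057 -0.970
outer loop
vertex -2.251 2.196 -1.524
vertex -2.177 1.583 -1.578
vertex -2.691 1.899 -1.435
endloop
endfacet
facet normal -0.436 0.780 0.449
outer loop
vertex -2.251 2.196 -1.524
vertex -2.691 1.899 -1.435
vertex -1.743 1.477 0.218
endloop
endfacet
facet normal -0.235 0.057 -0.970
outer loop
vertex -2.691 1.899 -1.435
vertex -2.177 1.583 -1.578
vertex -2.743 1.364 -1.454
endloop
endfacet
facet normal -0.858 0.065 0.509
outer loop
vertex -2.691 1.899 -1.435
vertex -2.743 1.364 -1.454
vertex -1.743 1.477 0.218
endloop
endfacet
facet normal -0.235 0.057 -0.970
outer loop
vertex -2.743 1.364 -1.454
vertex -2.177 1.583 -1.578
vertex -2.37 0.994 -1.566
endloop
endfacet
facet normal -0.584 -0.708 0.397
outer loop
vertex -2.743 1.364 -1.454
vertex -2.37 0.994 -1.566
vertex -1.743 1.477 0.218
endloop
endfacet
facet normal -0.234 0.057 -0.970
outer loop
vertex -2.37 0.994 -1.566
vertex -2.177 1.583 -1.578
vertex -1.851 1.067 -1.687
endloop
endfacet
facet normal 0.181 -0.963 0.197
outer loop
vertex -2.37 0.994 -1.566
vertex -1.851 1.067 -1.687
vertex -1.743 1.477 0.218
endloop
endfacet
facet normal -0.234 0.057 -0.971
outer loop
vertex -1.851 1.067 -1.687
vertex -2.177 1.583 -1.578
vertex -1.577 1.529 -1.726
endloop
endfacet
facet normal 0.861 -0.505 0.060
outer loop
vertex -1.851 1.067 -1.687
vertex -1.577 1.529 -1.726
vertex -1.743 1.477 0.218
endloop
endfacet

endsolid
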